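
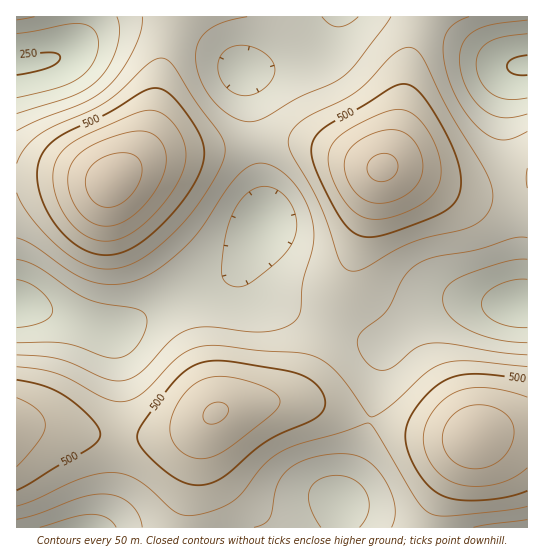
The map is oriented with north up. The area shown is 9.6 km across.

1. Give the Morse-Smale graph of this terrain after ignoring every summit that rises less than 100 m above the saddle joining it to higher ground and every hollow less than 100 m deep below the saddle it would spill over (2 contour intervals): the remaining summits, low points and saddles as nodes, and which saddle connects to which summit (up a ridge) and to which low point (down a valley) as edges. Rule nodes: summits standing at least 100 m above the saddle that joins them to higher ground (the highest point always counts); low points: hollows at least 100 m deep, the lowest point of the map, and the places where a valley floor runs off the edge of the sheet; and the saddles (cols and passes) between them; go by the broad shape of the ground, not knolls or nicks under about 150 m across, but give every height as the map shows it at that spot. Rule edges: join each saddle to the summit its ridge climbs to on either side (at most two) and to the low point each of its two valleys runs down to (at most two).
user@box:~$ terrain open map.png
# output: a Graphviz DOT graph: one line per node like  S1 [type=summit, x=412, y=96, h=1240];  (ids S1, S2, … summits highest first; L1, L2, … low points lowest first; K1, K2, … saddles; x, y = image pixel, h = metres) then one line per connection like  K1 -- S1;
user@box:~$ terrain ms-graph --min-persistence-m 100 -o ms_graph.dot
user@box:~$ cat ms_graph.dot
graph terrain {
  S1 [type=summit, x=111, y=181, h=681];
  S2 [type=summit, x=382, y=167, h=660];
  S3 [type=summit, x=474, y=437, h=638];
  S4 [type=summit, x=215, y=413, h=605];
  L1 [type=low, x=22, y=65, h=244];
  L2 [type=low, x=525, y=66, h=244];
  L3 [type=low, x=522, y=305, h=268];
  L4 [type=low, x=17, y=305, h=269];
  L5 [type=low, x=82, y=527, h=319];
  L6 [type=low, x=341, y=502, h=327];
  K1 [type=saddle, x=119, y=437, h=492];
  K2 [type=saddle, x=370, y=421, h=450];
  K3 [type=saddle, x=510, y=189, h=440];
  K4 [type=saddle, x=171, y=30, h=432];
  K5 [type=saddle, x=421, y=22, h=432];
  K6 [type=saddle, x=255, y=142, h=419];
  K7 [type=saddle, x=327, y=325, h=414];
  K8 [type=saddle, x=398, y=334, h=389];
  K9 [type=saddle, x=173, y=298, h=363];
  K1 -- S4;
  K1 -- L4;
  K1 -- L5;
  K2 -- S3;
  K2 -- S4;
  K2 -- L3;
  K2 -- L6;
  K3 -- S2;
  K3 -- L2;
  K3 -- L3;
  K4 -- S1;
  K4 -- L1;
  K4 -- L3;
  K5 -- S2;
  K5 -- L2;
  K5 -- L3;
  K6 -- S1;
  K6 -- S2;
  K6 -- L3;
  K6 -- L4;
  K7 -- S2;
  K7 -- S4;
  K7 -- L3;
  K7 -- L4;
  K8 -- S2;
  K8 -- S3;
  K8 -- L3;
  K9 -- S1;
  K9 -- S4;
  K9 -- L4;
}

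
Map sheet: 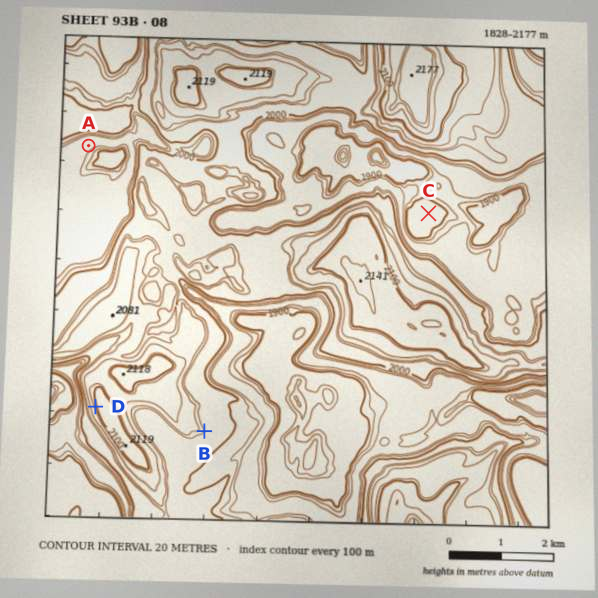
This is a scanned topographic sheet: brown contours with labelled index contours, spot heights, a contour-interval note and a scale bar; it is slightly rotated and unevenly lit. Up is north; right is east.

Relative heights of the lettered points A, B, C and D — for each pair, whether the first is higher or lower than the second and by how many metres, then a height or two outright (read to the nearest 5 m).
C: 210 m lower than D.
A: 150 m lower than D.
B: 135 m higher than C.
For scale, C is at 1885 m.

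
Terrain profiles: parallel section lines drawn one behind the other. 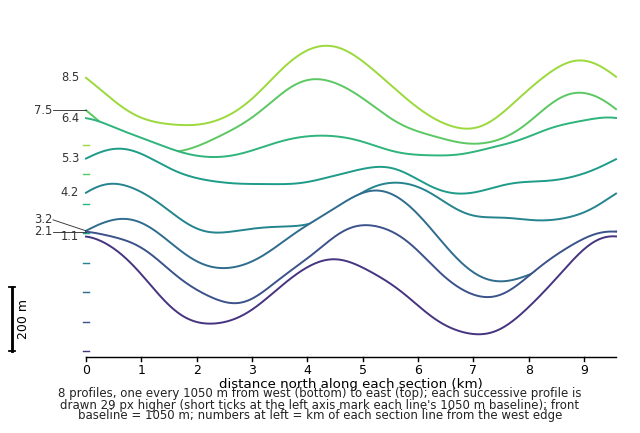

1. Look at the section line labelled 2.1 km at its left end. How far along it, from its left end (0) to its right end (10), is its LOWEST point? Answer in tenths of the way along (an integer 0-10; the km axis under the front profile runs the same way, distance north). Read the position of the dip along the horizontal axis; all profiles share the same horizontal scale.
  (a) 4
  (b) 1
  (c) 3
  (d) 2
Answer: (c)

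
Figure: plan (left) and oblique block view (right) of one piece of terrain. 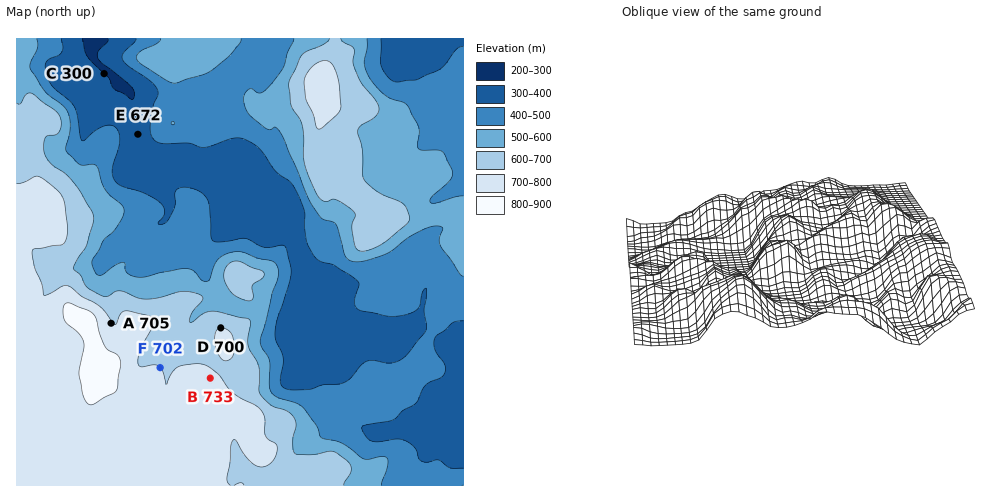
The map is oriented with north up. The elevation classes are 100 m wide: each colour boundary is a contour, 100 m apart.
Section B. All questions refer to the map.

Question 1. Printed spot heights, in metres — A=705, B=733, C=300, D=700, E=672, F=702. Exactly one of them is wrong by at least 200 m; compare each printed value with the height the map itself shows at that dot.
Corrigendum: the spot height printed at E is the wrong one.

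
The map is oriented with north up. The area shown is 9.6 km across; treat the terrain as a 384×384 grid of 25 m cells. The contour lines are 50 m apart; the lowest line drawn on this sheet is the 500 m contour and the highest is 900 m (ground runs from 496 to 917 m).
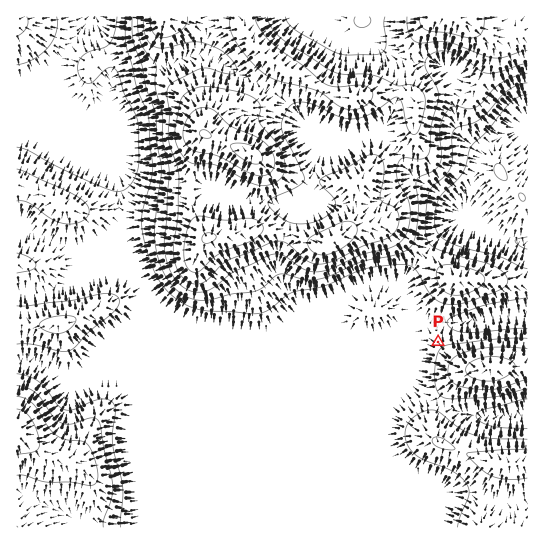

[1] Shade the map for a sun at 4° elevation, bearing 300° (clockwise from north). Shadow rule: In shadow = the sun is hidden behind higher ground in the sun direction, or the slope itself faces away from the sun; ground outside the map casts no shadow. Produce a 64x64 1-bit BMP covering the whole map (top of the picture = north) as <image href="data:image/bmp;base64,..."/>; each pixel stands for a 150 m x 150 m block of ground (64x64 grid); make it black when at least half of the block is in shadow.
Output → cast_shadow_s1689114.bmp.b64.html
<image width="64" height="64" href="data:image/bmp;base64,Qk0+AgAAAAAAAD4AAAAoAAAAQAAAAEAAAAABAAEAAAAAAAACAAATCwAAEwsAAAIAAAAAAAAA////AAAAAAAAH/wAAAAAAAA/+AAAAAAAAD/4AAAAAAAAP/gAAAAAAAA/8AAAAAAAAD/gAAAAAAEAP+AAAAAAA4B/wAAAAAAA4H/AAAAAAAD8f4AAAAAAAPx/gAAAAAAAfD8AAAAAAAB8PwAAAAAAAH4eAAAAAAA/PB4AAAAAAf88DAAAAAAD/xwAAAAAAAH/GAAAAAAAAP8AAAAAAAAAPwAAAAAAAAAPAfgAAAAAAAAD/AAAA/gAAOP+AAAf/4AAx/4AAP//gAAD/wAH///v/AH/AD//////AH8A//////8AHwH//////wAGA///////AAAD//////8AAAP////8/gwAA/////wYAAAB/////+MAAAH/9////wAAAf/j////AAAA/8D///8A4AAPwH///wHwAAOAA///AfAAAAAB//8A4AAAB4D//wAAAAA/h///AAAAAf+f//8AAAAD/x///wAAA+P+D///AAAD4/4H//8AAAPD/Af//wAAAYP8Az//AAABAfwAP/8AAAAB/AE//wAAAAH8D7//AAAAAfx/v/8AAAAD/H+//wAAAAH4fz//AAAAAHAfH38AAAAAAA4ePwAAAAAAAB4/AAAAAAAAHx8AAAAAAAA/n/wAH+AAAD+P/AA/wAAAP4/+AD/AcAA//H4AP4HgAB78PgAfA+AADPgcAB4HwAAAcA=="/>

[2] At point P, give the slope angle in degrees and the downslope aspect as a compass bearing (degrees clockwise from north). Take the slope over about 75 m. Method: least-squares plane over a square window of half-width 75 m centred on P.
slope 5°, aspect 330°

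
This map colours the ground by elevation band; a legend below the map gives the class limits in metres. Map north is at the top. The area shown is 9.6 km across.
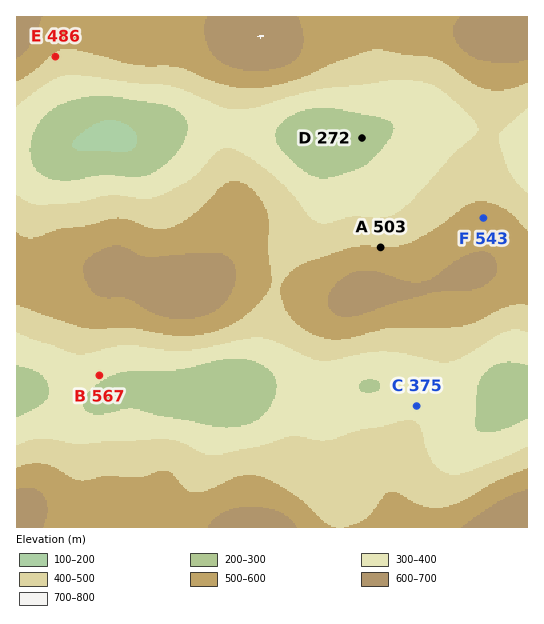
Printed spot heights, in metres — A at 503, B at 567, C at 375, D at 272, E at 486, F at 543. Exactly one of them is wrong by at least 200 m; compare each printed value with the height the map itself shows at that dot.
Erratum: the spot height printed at B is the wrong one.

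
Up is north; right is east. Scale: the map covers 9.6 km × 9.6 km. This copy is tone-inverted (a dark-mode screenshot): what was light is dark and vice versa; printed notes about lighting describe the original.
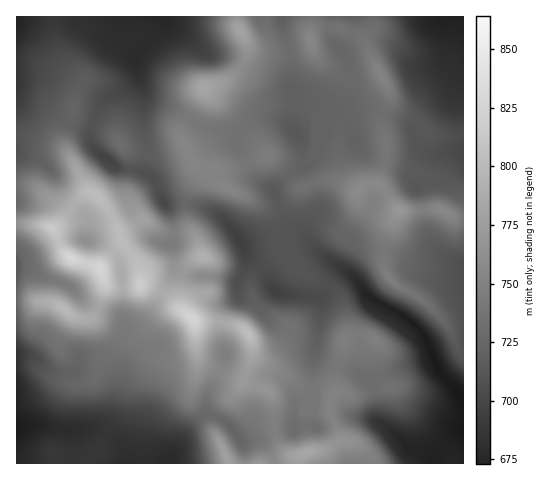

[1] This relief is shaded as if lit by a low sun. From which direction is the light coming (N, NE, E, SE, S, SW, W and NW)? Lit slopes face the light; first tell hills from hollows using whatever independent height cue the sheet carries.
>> SW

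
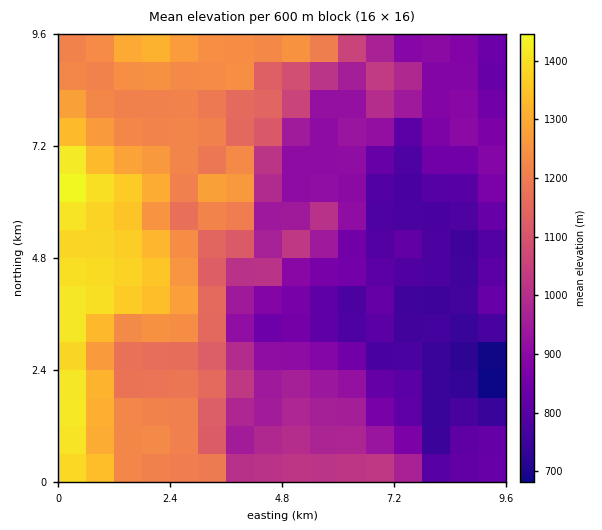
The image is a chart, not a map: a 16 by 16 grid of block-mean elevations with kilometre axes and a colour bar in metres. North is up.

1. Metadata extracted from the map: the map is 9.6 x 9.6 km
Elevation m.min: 660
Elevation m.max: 1460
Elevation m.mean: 1040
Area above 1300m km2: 12.5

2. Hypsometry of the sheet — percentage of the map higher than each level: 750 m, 97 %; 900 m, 68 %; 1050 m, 45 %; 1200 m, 33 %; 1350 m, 10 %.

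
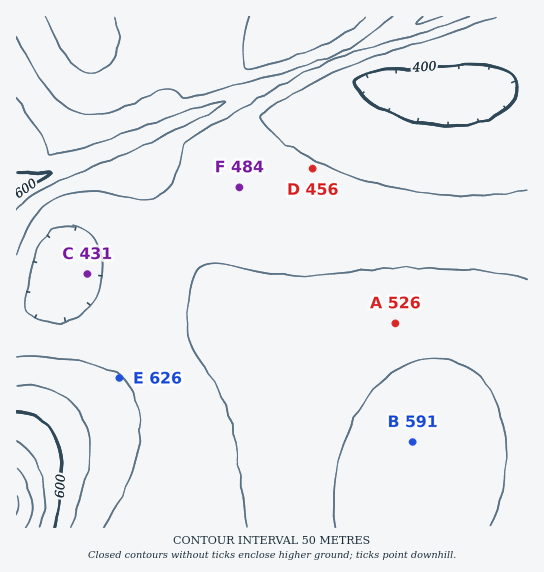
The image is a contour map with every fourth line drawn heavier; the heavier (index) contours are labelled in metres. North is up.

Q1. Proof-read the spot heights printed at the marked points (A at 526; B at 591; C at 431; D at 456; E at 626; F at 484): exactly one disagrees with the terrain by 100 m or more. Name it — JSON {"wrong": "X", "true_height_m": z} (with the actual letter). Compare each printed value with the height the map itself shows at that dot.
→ {"wrong": "E", "true_height_m": 501}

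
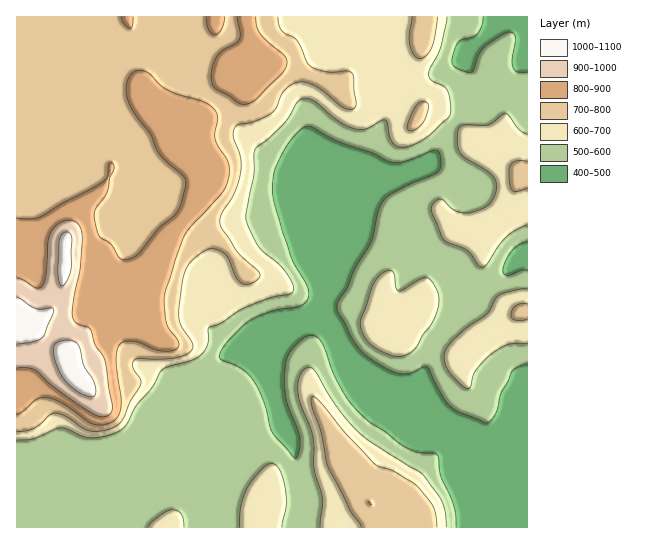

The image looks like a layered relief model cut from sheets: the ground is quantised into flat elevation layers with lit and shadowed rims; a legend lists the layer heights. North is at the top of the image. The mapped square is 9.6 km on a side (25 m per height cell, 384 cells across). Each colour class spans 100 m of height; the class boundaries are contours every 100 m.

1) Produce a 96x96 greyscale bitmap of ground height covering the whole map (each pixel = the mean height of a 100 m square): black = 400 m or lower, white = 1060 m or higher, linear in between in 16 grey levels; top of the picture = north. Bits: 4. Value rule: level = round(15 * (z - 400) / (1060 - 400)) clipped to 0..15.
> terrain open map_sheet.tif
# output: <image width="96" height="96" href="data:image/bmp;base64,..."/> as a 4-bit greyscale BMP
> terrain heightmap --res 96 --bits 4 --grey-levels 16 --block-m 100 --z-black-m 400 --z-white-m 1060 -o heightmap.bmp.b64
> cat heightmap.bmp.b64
<image width="96" height="96" href="data:image/bmp;base64,Qk12EgAAAAAAAHYAAAAoAAAAYAAAAGAAAAABAAQAAAAAAAASAAATCwAAEwsAABAAAAAAAAAAAAAAABEREQAiIiIAMzMzAERERABVVVUAZmZmAHd3dwCIiIgAmZmZAKqqqgC7u7sAzMzMAN3d3QDu7u4A////ADMzNERERDMzNEREREVVVVVDMyIjNFZndmVDMzRFVmZmd4iIiIiIiHZTIRERERERETMzNERERDMzNERERERVVVRDMyIjNFZndmVDMzRFVmZneIiIiIiIiHZTIRERERERETMzM0REQzMzM0RERERFVVRDMyIjNFZndmVEMzNFVmZ3iJmYiIiIiHZTIRERERERETMzM0REQzMzM0RERERERERDMyIjNFZndmVUMzNFVmZ3iZmYiIiIh3ZDIRERERERADMzMzREMzM0REREREREREQzMyIjNFZmdmZUMzNFVmd4iZmYiIiIh2VDIREREREQADMzMzMzMzM0REREREREQzMzMzIjNFVmdmZUMzNFVmd4mZmIiIiId2UyIREREREAADMzMzMzMzM0RERERERDMzMzMzIjM0VmdmVUMzNFVmeImZiIiIiHdlQyEREREREBEDMzIjMzMzMzREREREQzMyIjMzIiM0VWZmVUMzNFZneJmYiIiIh3ZUMiERERERERETMzIiIiMzMzNEREREQzIiIiIiIiMzRWZmVDMzRFZniJmYiIiHd2VEMhERERERERETMyIiIiIiMzM0REREMzIiIiIiIiIzRFZmVDMzRWZ3iZmIiId3ZlVDIhEREREREREDIiIiIiIiIjMzMzMzMyIiIiIiIiIjNEVVVDMzRWd4iZmId3d2ZVQzIhERERERERECIiIiIiIiIiIzMzMzMyIiIiIiIiIjM0RVQzIzRWd4mZmHd3ZlVEQzIhERERERERACIiIiIiIiIiIiIiIzMiIiIiIiIiIiMzREQzIzRWeImZiHZmVUQzMzIiERERIhERACIiIiIiIiIiIiIiIiIiIiIiIiIiIiIzREMyIzRWeJmYh2ZlVEMzIiIiIRESIiEQADMiIiIiIiIiIiIiIiIiIiIiIiIiIiIzMzMiIjRWeJmYdmVUQzIiIiIiIiIiIiEQADMzMyIiIzMzMiIiIiIiIiIiIiIiIiMzMzIiIjRXiJiHZlVEMyIiIiIiIiIiIiEQAFVEQzMzM0REMzMiIiIiIiIiIiIiIiMzMyIiIjRniIh2ZUQzIiIiIiIiIiIiIiEQAGZlVEMzRFVmVUQzIiIiIiIiIiIiIjMzMiIiIzRniIdmVEMyIiIiIiIiIiIiIiEQAHd3ZVREVmeId2VDMiIiIiIiIiIiIzMzMiIiI0VniHZlQzMiIiIiIiIiIiIiIiEQAIiHdmVVZ4mZmYdUMiIiIiIiIiIiMzMzMiIiI0V4h3ZUMyIiIiIiIiIiIiIiIiERAJmId2ZmeJqruphkMiIiIiIiIiIjM0QzMiIiM1Z4h2VDMiIiIiIiIiIiIiIiIiIREJmYh3d4iau8y6l1MyIiIiIiIiIjNEQzIiIiNFZ3dlQzIiIiIiIiIiIiIiMzMiIREZmZiIiJmrzNzLmGQzIiIiIiIiIzREQzIiIiNGd3ZUMyIiIiIiIiIiIiIzMzMyIREaqZmImavM3d3LmHVDMiIiIiIiIzREQzIiIjRWd3ZUMiIiIiIiIiIiIiMzRDMyIhEaqpmZqrzd7t3KmHZUMyIiIiIiIzREQzIiIjRWd2VDMiIiIiIiIiIiIjNEREMyIhEaqqqqu83u7t26mIdlQzIiIiIiIzREMyIiIjRWdlQzIiIiIiIiIiIiIzREREMyIiEaqqq7zN7u7ty6mId2VDIiIiIiIzREMyIiIjRWZlQyIiIiIiIiIiIiIzRFREMzIiIru7u8ze7u7ty6mId2VDMiIiIiIzNDMiIiIjRWZUMyIiIiIiIiIiIiM0RVVEMzIiIru7vM3u7u7dy6mHd2VUMyIiIiIzMzIiIiIjRVVUMiIiIiIiIiIiIiNEVVVEMzIiIru7zN3u7u7dy6mHdmZUQzMiIiMzMyIiIiIjRFVDMiIiIiIiIzMiIjNFVVVEQzMiIszMzN7u7u3cy5iHdmZlVEQzMyIzIiIiIiIjNERDMiIiIiIjMzMzIjRFZlVUQzMyIszMzd7v7u3cupiHd3d3ZmVUQzIiIiIiIiIjM0RDIiIiIiMzREQzMzRVZmVVRDMzM8zM3d7v7t3MupmHd4iIiIdmVDMiIiIiIiIiMzMzIiIiIjNEVVRDMzRWZmZlVEMzM93d3d7u7t3LupmIiJmZmZh2VUMiIiIiIiIiIzMyIiIiI0RVZlVUMzRFZmZmVURERO7d3d7u7tzLqpmZmZqqqph2ZUMyIiIiIiIiIjMyIiIiNFVmZmZUQzNFVmd2ZlVURO7u7t3d3dy7qpmZmqqqqph2VUQzIiIiIiIiIiIiIiIjRFZmZmZVRDM0VWZ3ZmVVVe7u7t3d3My7qpmqqqqqqYdmVURDMiIiIiIiIiIiIiIjRWZmZmVVVEMzRVZmZmZmZv/u7t3czMu7qpqqqrqqmHdlVVREMyIiIiIiIiIiIiIzRWZmVVVVVEMzNFVmZmZmZv/u7u3cy7u7qpmqq7uqmHZlVVVUQzIiIiIiIiIiIiI0RVZVVVVVVUQzM0RVZmd3d//u7u3cu7u7qqmqq7uqmHZVVVVVRDMiIiIiIiIiIiI0RVVVVVVVVVQzMzRFVmZ3d/7u7u3cu6q7uqmqq7upmHZVVVVVVUQzMiIiIiIiIiM0RVVVVVVVZVQzMzM0RWZ3d+7t3e7cu6q7uqmqq7upiHZlVVVVVVREMzMyIiIiIiMzRFVVVVVWZlRDMzMzRVZ3d+7d3d3dy6qruqqqq7upiHZlVVVWZmVVREQzMyIiIiMzRFVVVVVmZlRDMzMzRFZmd93czN3dy6qruqqqu7upmHZlVVVmZmZlVVREQzIiIiIzNFVVVVVWZVRDMzMzRFVWZt3MzN3dy6qruqqqu7uqmHZlVVVmZmZmZlVVQzIiIiIjNFVVVVVVVVRDMzMzNERFVczLvM3ty6qruqqqu7uqmHdmVVZmZ3d3ZmZVQyIiIiIjNEVVVERVVVRDMzMzMzM0RMu7u83u26qqqqqqq7u6mHdmVVZmd3d3dmZVQyIiIiIjM0VVVERFVURDMzNEQzMzM7u6u83u3Lqqqqqqqqu6qYdmZWZmd3d3dmZUMiIiIiIiM0RVVEREREQzMzREQzIiM6qqq83u3Lqqqqmaqqu7qYdmZmZmd3d3ZmVDIiIiIiIiMzREREREREQzMzREQzIiIqqqq83u3LqqqpmZmqq7qYd2ZmZnd3d2ZlRDIiIiIiIiIzNEREREREQzM0RVRDIiIqqqq83u3LqqqZmZmaqqqZh3ZmZ3d3dmVUQyIiIiIiIiIjM0RERERERDNERVVDMiIqqqq83u3LqqqZmZmZqqqpiHd3d3d3ZlVEMyIiIiIiIiIjMzREREREREREVVVUMiIqqqq83u7LqpmZmZmZmqqpmId3d3d2ZVRDMiIiIiIiIiIiMzM0RERERERFVVVUMyIqqqq83u7bqpmZmZmZmaqpmId3d3dmVUQzMiIiIiIiIiIiIzMzNERERFVVVWZVQzIqqqq83u7bqZmZmZmZmZqpmYh3d3dmVUQzMiIiIiIiIiIiIzMzRERERVVVVmZlVEM6qqqrze3LqZmZmZmZmZmZmYiHd3ZlVEMzIiIiIiIiIiIiIzNEREREVVVWZmZmVURJmZqrzN3LqZmZmZmZmZmZmZiId2ZVVEMzIiIiIiIiIiIiIzNEREREVVVVZmZmZVVJmZmqu8y6qZmZmZmZmZmZmZmId2ZVREMzIiIiIiIiIiIiIzREREREVVVVVWZmZVVZmZmZqquqmZmZmZmZmZmZmZmYd2ZVREMyIiIiIiIiIiIiIzRERERFVVVVVVVmZVVZmZmZmaqqmZmZmZmZmZmZmamZh2ZVREMyIiIiIiIiIiIiIjNERERFVVVERVVVVVVZmZmZmZmZmZmZmZmZmZmZmaqpiHZlVEMyIiIiIiIiIiIiIjNERERFVUREREVVZlVZmZmZmZmZmZmZmZmZmZmZmaqqmHdlVEMyIiIiIiIiIiIiIiMzREREVERENERVZmZZmZmZmZmZmZmZmZmZmZmZmaqqqYdlVEMyIiIiIiIiIiIiIiIzM0REREQzMzRFZmZpmZmZmZmZmZmZmZmZmZmZmaqqqph2VEMyIiIiIiIiIiIiIiIiMzNEREMzMzRFZ3d5mZmZmZmZmZmZmZmZmZmZmaqrqph2VEMyIiIiIiIiIiIiIiIiIjMzMzMzMzRFZ3h5mZmZmZmZmZmZmZmZmZmZmaqruph2VUMyIiIiIiIiIiIiIiIiIiIjMzMzM0RFZ4iJmZmZmZmZmZmZmZmZmZmZmqq7uql2VUMyIiIiIiIiIiIiIiIiIiIiIzMzNERVZ4iJmZmZmZmZmZmZmZmZmZmZqqu7qpmHZUMyIiIiIiIiIiIiIiIiIiIiIzM0RFVWZ3iJmZmZmZmZmZmZmZmZmZmaqru7qpmHZUMyIiIiIiIiIiIiIiIiIiIiIzRERVVmZ3d5mZmZmZmZmZmZmZmZmZmqu7u6qph2VUQzIiIiIiIiIiIiIjMzMiIiIzRFVVZmZmZpmZmZmZmZmZmZmZmZmZqqu7uqqZh2VUQzMiIiIiIiIiIiIzNEMzIiIzRVZmZmZmZpmZmZmZmZmZmZmZmZmZqru7uqmYh2VURDMiIiIiIiIiIzMzRFREMzMzRWZmZmZlVZmZmZmZmZmZmZmZmZmaqru7qqmYdmVVVEMyIiIiIiIzMzM0VWZVRDM0RWZmZmZVVZmZmZmZmZmZmZmZmZmaqqu6qpmIdmZVVUQzIiIiIjMzREREVmZmVEM0RWZmZmZVVZmZmZmZmZmZmZmZmZmaqru6qpmIdmZmVVRDIiIiMzREREREVmd2ZVRERVVVVWZVVJmZmZmZmZmZmZmZmZmqqru6qpmYd3dmZlVDMiIzNERVVVREVmd3dlVERFVVVVVVRJmZmZmZmZmZmZmZmZqqq7u7qqmYh3d3dmVUMzMzRFVmZVVVVWd3dmVURERERFVURJmZmZmZmZmZmZmZmaqru7u6qqmYiIiHd2ZUQzM0RVZmZmVVVWZ3d2VURDMzNEVERJmZmZmZmZmZmZmZmqq7u7qqqpmYiJiIh3ZlRDREVmd3ZmVVVWZ3d2ZVQzMzM0RERJmZmZmZmZmZmZmZqqu7qqqqmZmYmZmZiHdlVERFZnd3ZmVVVVZ3d2ZVQzIiM0RERJmZmZmZmZmZmZmZqruqqpmZmZmZmaqZmHdlVVVWZ3d3ZlVVVVZnd2ZUQzIiM0RERJmZmZmZmZmZmZmZqqqqmZmZmZmZqqqpmIdmVVVmd4h3ZlVVVVZmZmZUQzIiM0RERJmZmZmZmZmZmZmZqqqZmZmZmZmaq7uqmYh2ZmZ3iIh3ZVVVVVVmZVVUMzIiMzREM5mZmZmZmZmZmZmZqqmZmZmZmZmqu7u6qZiHd3d3iIh3ZVVVVVVmVVREMzIiMzMzM5mZmZmZmZmZmZmZmZmZmZmZmZmqu7u7qpmId3d3d3d3ZVVVVVVVVUQzMyIjMzMzM5mZmZmZmZmZmZmZmZmZmZmZmZmqu7u7uqmYh3d3d3d3ZVVVVVVWVEMzMiIjMzMyIpmZmZmZmZmZmZmZmZmZmZmZmZmqq7u7uqqZh3dmZmZmZVVVVVVmZUMyIiIjMzMyIpmZmZmZmZmZmZmZmZmZmZmZmZmaqqqqqqqZh3ZmVVZmVVVVVVZmZUQyIiIjMzMyIpmZmZmZmZmZmZmZmZmZmZmZmZmZqqqqqqqYh3ZVVVVVVVVVVVZ3dlQyIiIjMzMyIpmZmZmZmZmZmZmZmZmZmZmZmZmZmaqqqpmIh2ZVVVVVVVVVVVZ4h2QzIiIiMzMyIpmZmZmZmZmZmZmZmZmZmZmZmZmZmZmqqZiHd2ZVVVVVVVVVVWZ4iGVDIiIiIzMyIpmZmZmZmZmZmZmZmZmZmZmZmZmZmZmZmYh3d2ZVVVVVVVVVVWeJmHVDMiIiIiMyIpmZmZmZmZmZmZmZmZmZmZmZmZmZmZmZmId3dmZVVVVVVVVVVWeJmHVDMzIiIiIiIpmZmZmZmZmZmZmZmZmZmZmZmZmZmZmZiHd3dmVVVVVVVVVVVVaJmHZEMzMiIiIiIpmZmZmZmZmZmZmZmZmZmZmZmZmZmZmZiHd3ZmVVVVVVVVVVVVZ4mHZUMzMyIiIiIpmZmZmZmZmZmZmZmZmZmZmZmZmZmZmZiHd3ZmVVVVVVVVVVVVZ4mHZUREMyIiIiIQ=="/>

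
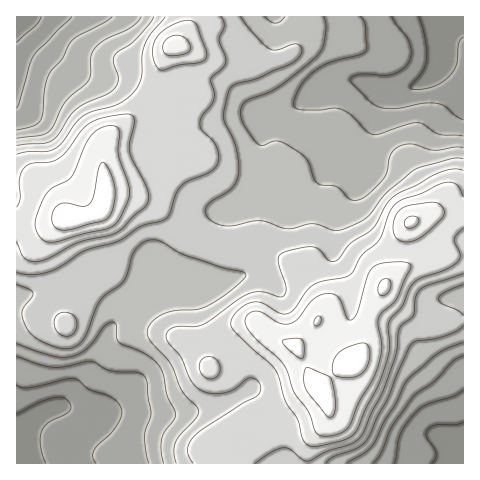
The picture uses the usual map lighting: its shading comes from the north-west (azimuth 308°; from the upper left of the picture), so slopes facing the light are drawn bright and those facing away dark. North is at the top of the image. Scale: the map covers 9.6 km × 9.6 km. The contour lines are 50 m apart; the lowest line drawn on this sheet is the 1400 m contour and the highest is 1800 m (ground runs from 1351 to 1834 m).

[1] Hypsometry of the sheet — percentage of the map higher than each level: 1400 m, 97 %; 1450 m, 90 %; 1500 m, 81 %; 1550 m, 70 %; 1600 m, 54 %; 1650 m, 36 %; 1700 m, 20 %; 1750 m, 10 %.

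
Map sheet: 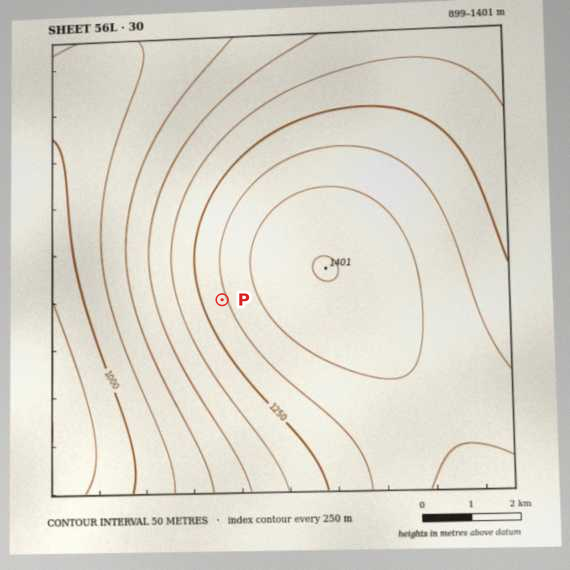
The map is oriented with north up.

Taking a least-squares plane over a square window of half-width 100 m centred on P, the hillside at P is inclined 5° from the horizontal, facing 251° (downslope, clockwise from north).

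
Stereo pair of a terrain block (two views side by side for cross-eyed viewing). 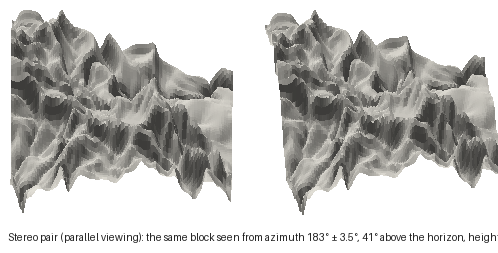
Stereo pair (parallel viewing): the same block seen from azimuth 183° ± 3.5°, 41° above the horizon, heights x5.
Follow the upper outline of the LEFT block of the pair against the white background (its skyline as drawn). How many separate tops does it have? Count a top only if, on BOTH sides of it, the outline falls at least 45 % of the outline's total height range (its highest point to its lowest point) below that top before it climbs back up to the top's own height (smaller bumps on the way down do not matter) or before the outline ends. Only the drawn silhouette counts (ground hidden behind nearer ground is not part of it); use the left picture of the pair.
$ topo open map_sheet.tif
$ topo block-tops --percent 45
1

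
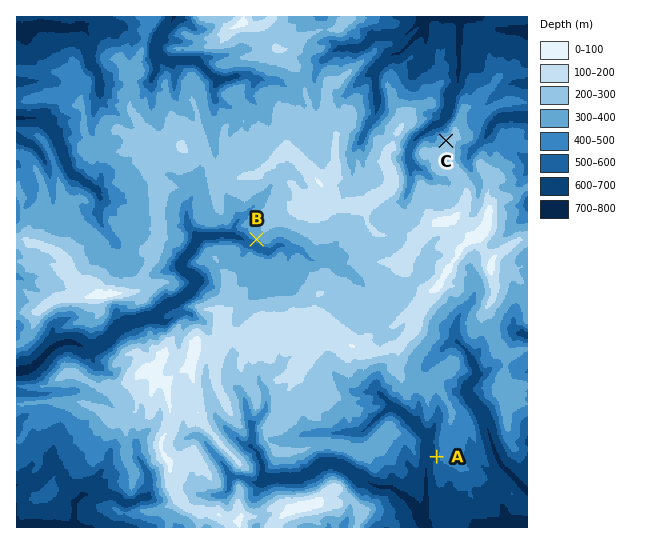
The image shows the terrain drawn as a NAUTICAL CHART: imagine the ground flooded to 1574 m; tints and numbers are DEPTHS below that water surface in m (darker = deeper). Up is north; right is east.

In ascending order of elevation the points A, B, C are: A B C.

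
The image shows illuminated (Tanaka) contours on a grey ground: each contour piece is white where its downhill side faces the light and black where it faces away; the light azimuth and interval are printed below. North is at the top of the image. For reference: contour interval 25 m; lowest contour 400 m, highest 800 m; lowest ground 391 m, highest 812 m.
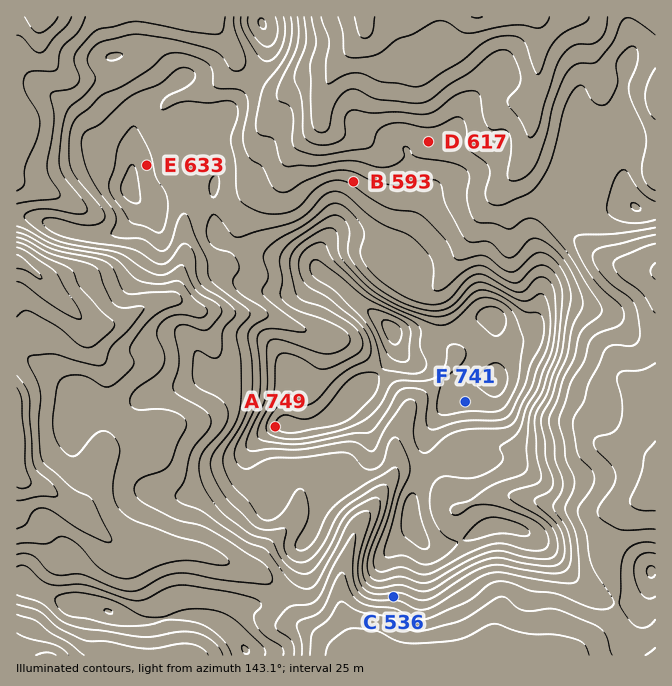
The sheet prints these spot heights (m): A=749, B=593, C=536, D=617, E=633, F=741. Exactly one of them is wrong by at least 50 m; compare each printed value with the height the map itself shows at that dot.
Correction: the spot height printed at D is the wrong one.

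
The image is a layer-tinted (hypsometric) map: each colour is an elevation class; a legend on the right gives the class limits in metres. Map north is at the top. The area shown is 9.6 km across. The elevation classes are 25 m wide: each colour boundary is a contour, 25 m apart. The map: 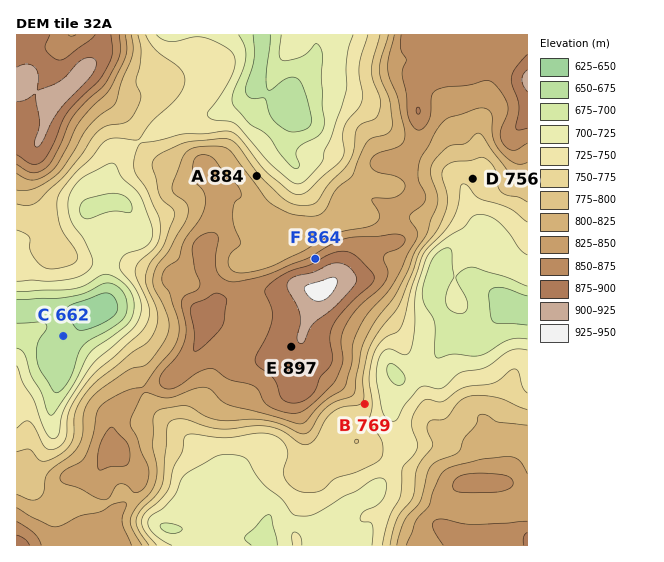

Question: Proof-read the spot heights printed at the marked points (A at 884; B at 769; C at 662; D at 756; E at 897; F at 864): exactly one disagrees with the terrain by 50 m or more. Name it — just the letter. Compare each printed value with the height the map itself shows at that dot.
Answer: A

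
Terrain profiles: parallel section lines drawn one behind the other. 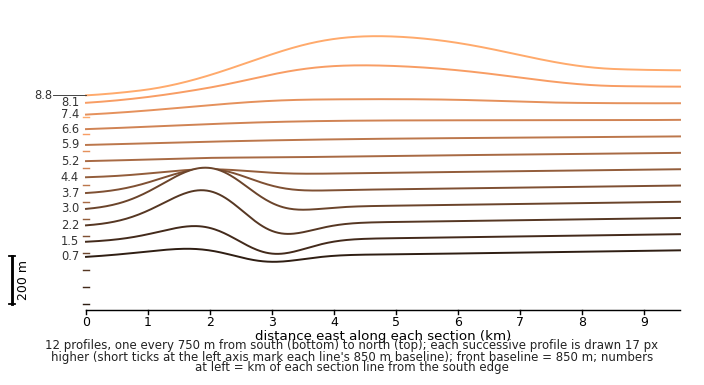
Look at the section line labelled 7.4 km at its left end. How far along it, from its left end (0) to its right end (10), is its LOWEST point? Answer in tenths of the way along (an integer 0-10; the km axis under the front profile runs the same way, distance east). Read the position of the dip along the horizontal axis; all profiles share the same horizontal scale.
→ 0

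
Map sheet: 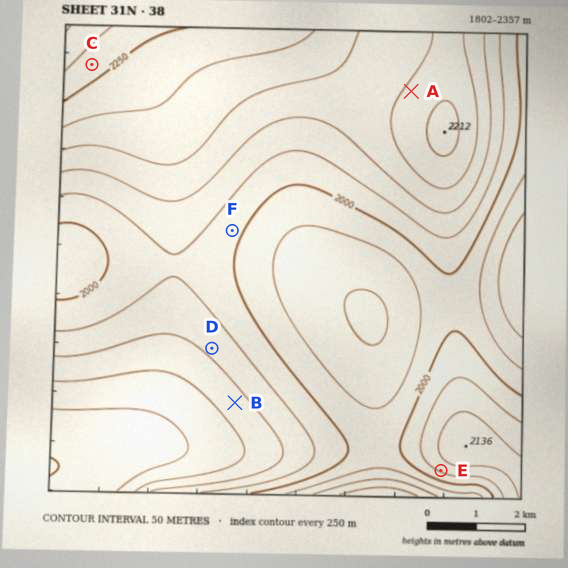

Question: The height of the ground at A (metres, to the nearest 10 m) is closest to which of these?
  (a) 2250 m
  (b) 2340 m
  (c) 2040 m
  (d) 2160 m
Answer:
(d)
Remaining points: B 2120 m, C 2270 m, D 2090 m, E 2060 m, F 2020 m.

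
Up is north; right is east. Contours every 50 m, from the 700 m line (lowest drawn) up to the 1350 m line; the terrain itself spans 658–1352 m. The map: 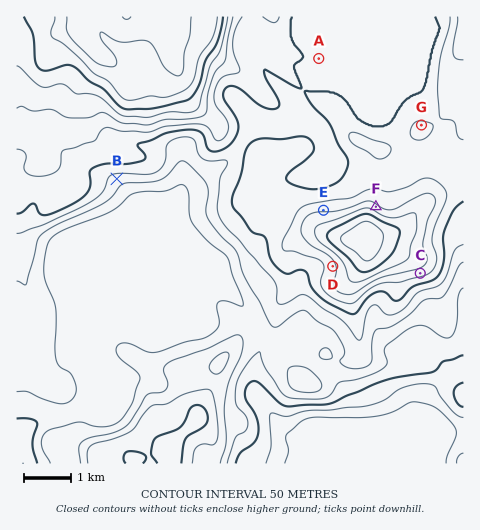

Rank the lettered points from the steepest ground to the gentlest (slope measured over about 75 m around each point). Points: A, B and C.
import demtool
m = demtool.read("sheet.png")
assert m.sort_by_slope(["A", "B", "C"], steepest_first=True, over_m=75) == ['C', 'B', 'A']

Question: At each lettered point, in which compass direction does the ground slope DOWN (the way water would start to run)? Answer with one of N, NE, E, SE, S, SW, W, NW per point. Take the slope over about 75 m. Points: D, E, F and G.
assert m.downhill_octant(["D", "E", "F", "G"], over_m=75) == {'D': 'W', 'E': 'N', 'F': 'NE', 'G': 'N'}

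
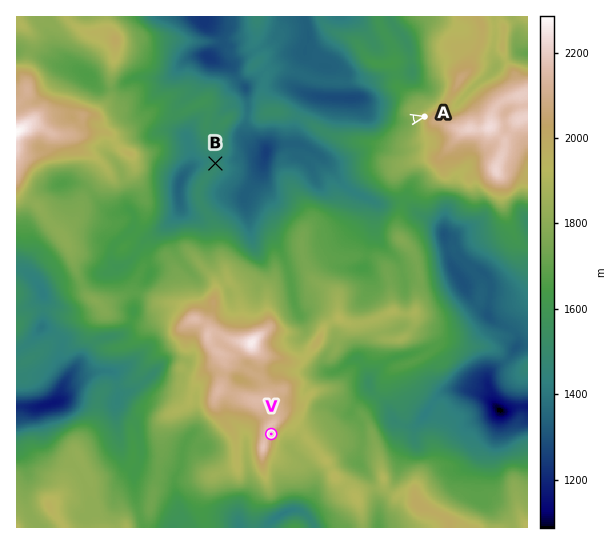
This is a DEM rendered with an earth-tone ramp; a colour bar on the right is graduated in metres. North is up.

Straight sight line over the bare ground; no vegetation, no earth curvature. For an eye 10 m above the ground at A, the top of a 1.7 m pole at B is visible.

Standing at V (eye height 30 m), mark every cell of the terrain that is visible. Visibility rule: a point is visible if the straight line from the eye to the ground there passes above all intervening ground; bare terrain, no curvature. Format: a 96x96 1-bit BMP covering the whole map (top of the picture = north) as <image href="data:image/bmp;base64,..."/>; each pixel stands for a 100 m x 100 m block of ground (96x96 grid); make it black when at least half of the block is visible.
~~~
<image width="96" height="96" href="data:image/bmp;base64,Qk2+BAAAAAAAAD4AAAAoAAAAYAAAAGAAAAABAAEAAAAAAIAEAAATCwAAEwsAAAIAAAAAAAAA////AAAAAAAAAAAAAAA//4B/wgMAAAAAAAAc/4DxwAcAAAAAAAAA/4DzgA4AAAAAAAAA/4H8AA4AAAAAAAAB/4L4AB4AAAAAAAAB/4fgABwAAAAAAAAB/4/gAHwAAAAAAADD//jgAPwAAAAAAAH+8/hwA/wAAAAAAAH/8zhwD/wAAAAAAAH/+DgwH/0AAAAAAAH/4Hg48P8AAAAAAAD/4HgP4P8AAAAAAAD/4fgH4P8AAAAAAAD/w/AD4/8AAAAAAAP/n/ADBj8AAAAAAAH///ABDg8AAAAAAAH//+AADAcAAAAAAAH//+AADAcAAAAAAAB//+AAOAcAAAAAAAA8/8AA+AMAAAAAAAAMf8AB+AEAAAAAAAAEP4AD8AAAAAAAAAAAP4DzgAMAAAAAAAABPgf5gA8AAAAAAAAA/B/4AD8AAAAAAAAAAB/8AD8AAAAAAAAAAB//AH8AAAAAAAAAAB//AH8AAAAAAAAAAB//gH8AAAAAAAAAAD//gH8AAAAAAAAAAH//gH8AAAAAAAAAAH//wGcAAAAAAAAAAH//wEMAAAAAAAAAAP//gAEAAAAAAAAAAf//gAEAAAAAAAAAAfgCAAEAAAAAAAAAAf4AAAEAAAAAAAAAAP/wAAEAAAAAAAAAAB/gAAEAAAAAAAAAAAdgAAAAAAAAAAAAAAAAAAAAAAAAAAAAAAAAAAAAAAAAAAAAAAAAAAAAAAAAAAAAAAAAAAAAAAAAAAAAAAAAAAAAAAAAAAAAAAAAAAAAAAAAAAAAAAAAAAEAAAAAAAAAAAAAAAAAAAAAAAAAAAAAAAAAAAAAAAAAAAAAAAAAAAAAAAAAAABgAAAAAAAAAAAAAABAAAAAAAAAAAAAAAAAAAAAAAAAAAAAAAAAAAAAAAAAAAAAAAAAAAAAAAAAAAAAAAAAAAAAAAAAAAAAAAAAAAAAAAAAAAAAAAAAABgAAAAAAAAAAAAAADAAAAAAAAAAAAAABHAAAAAAAAAAAAAAH/sAAAAAAAAAAAAAP/8AAAAAAAAAAAAA//8AAAAAAAAAAAAA//sAAAAAAAAAAAAB//EAAAAAAAAAAAAB/+AAAAAAAAAAAAAB/8AAAAAAAAAAAAAB/8AAAAAAAAAAAAAA/8AAAAAAAAAAAAAA/+AAAAAAAAAAAAAAf/AAAAAAAAAAAAAAf/AAAAAAAAAAAAAAf+AAAAAAAAAAAAAAf8AAAAAAAAAAAAAAAAYAAAAAAAAAAAAAAAcAAAAAAAAAAAAAAAAAAAAAAAAAAAAAAAAAAAAAAAAAAAAAAAAAAAAAAAAAAAAAAAEAAAAAAAAAAAAAAAAAAAAAAAAAAAAAAAAAAAAAAAAAAAAAAAAAAAAAAAAAAAAAAAAAAAAAAAAAAAAAAAAAAAAAAAAAAAAAAAAAAAAAAAAAAAAAAAAAAAAAAAAAAAAAAAAAAAAAAAAAAAAAAAAAAAAAAAAAAAAAAAAAAAAAAAAAAAAAAAAAAAAAAAAAAAAAAAAAAAAAAAAAAAAAAAAAAAAAAAAAAAAAAAAAAAAAAAAAAAAAAAA="/>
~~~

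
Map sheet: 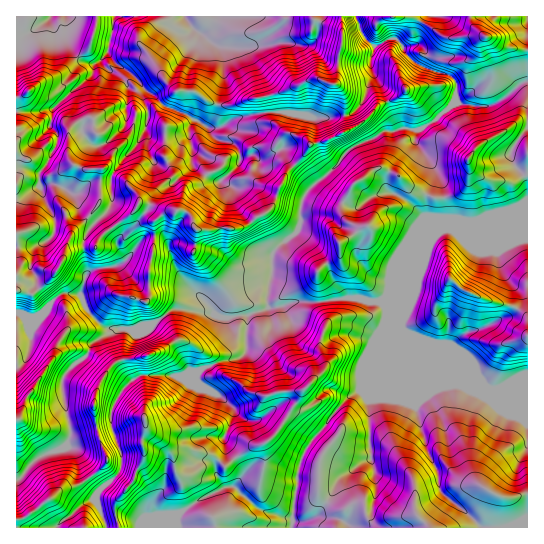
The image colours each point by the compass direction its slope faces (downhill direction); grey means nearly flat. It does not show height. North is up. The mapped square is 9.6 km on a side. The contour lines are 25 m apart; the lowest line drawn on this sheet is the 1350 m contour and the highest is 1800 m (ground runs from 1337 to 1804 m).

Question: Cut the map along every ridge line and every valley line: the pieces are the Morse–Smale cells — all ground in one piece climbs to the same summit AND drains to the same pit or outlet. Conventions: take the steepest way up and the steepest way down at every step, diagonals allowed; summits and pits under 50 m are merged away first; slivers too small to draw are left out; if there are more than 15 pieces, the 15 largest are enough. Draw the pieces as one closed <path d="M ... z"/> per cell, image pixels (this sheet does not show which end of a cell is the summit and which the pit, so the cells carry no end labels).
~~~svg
<path d="M387 313l-6 18-2 18-16 38-13 9-13 13-29 37 13 9-2 12 0 27 3 5 16 10 7 0 10-5 8 1 5 14 6 5 7 0 10-7 24-2 14 13 41 0 11-9 3-14 6-13 12 5 15 0 11-4 0-107-19-1-19 6-44-19-33-33-10-7z"/><path d="M107 52l-12 13-4 12-37 31-15 4-23 1 1 178 16 2 22-19 12-22 17-5 0-8 5-10 20-20 3-6-1-25 2-5 10-14 14-14 8-14 3 19 5 11 5 3 15-5 4-5 4-11 8-7 3 9 0 18 18 16 11 2 18-16 1-12-3-6-4-4-16-4-10-12-12-7-4 3-4 9-6 3-31 0-5-6 3-10 0-9-4-9 1-11-7-10-19-13z"/><path d="M407 128l-14 4-8-1-11 8-23 9-24 27-19 15-7 13 0 18-4 10-15 12-10 11 0 20-5 23 2 11 13-1 15-6 20 2 20-4 45 2 6-6 4-10 32-32 7-14 10-10 3-7 0-28-3-13-6-14-19-25 0-11z"/><path d="M321 16l-304 0-1 95 23 1 15-4 37-31 4-12 12-13 6 9 20 14 12 15-1 11 4 9-3 19 5 6 31 0 7-4 6-11 15 7 7-14 8-35 0-19-3-10-3-4 17 3 38-5 37 2 7-8 0-11z"/><path d="M294 165l-9 9-13 33-31 21-44 1-4-3-2-11-6-4-24 0-10-6-12-2-12 14-20 14-8 8-4 9-11 1 3 26-6 15 0 8 6 12 16 17 6 2 6-1 22 3 14-6 22-16 37-1 7 8 9 3 24-4 16-6 2-2-1-10 5-23 0-20 10-11 15-12 4-10 0-18 11-17z"/><path d="M361 299l-24 0-20 4-20-2-15 6-28 5-6 3-3 38-4 4-22 4-13 6-10 7 0 8 5 5 21 10 11 12 0 6-9 26 10 16 21-12 11-2 13-14 28 18 30-38 13-13 13-9 18-46 0-10 6-12 0-10-6-8-14 0z"/><path d="M449 228l-10 3-8 8-7 14-32 32-4 10-7 7 6 7 1 6 12 14 46 43 44 19 19-6 18 0 1-152-73-1z"/><path d="M142 375l-17 11-6 9-8 19 1 16 9 23 0 14-1 4-23 22-2 5 10 28 2 2 184 0 2-6-2-3-22-6-12-5-22-21 9-14-9-14-10 8-14-12-29-7-9 0-26-19-3-11 1-28z"/><path d="M527 81l-8 3-12 12-16 9-16 2-20-6-21 20-18 10 0 11 19 25 8 18 2 33-4 8 1 3 7-1 6 4 73-1z"/><path d="M145 131l-8 14-14 14-10 14-2 5 1 25-3 6-20 20-5 10 1 9 10 0 4-9 8-8 20-14 12-14 12 2 10 6 24 0 6 4 2 11 4 3 48-2 27-20 13-33 8-8-11-17-19 10-13-4-9 2-2 8-12 11-6 5-6 0-23-18 0-18-3-9-8 7-4 11-4 5-15 5-5-3-5-11z"/><path d="M527 16l-170 0-1 2 5 15 12 12 2 2 11-7 9-1 5 3 8 15 9 7 36 13 3 5 1 21 29 4 13-6 20-17 9-3z"/><path d="M341 16l-19 0-5 10 0 11-7 8-37-2-28 5-24-1 3 12 0 19-8 35-8 14 10 1 20-11 28-5 19 0 25 5 35-1-1-22-9-11 2-5 2-24 4-13z"/><path d="M122 360l-5 1-9 9-12 23-3 13 6 28-8-1-12 4-9 0-5 11-28 11-21 22 1 47 90-1-12-29 2-5 23-22 1-4 0-14-9-23-1-16 8-19 13-14z"/><path d="M71 293l-9 0-4 3-20 21-7 2-15-6 0 106 22 10 16 0 13 7 4-1 0-6-8-35 0-16 10-13 15-11 3-9 3-4 17-10-24-21-8-15z"/><path d="M210 308l-37 1-24 18-12 4-19-2-3 6 6 24 24-3-2 6 0 13 23 0 17 2 36-16 22-4 6-7 1-35-6 0-16 4-9-3z"/>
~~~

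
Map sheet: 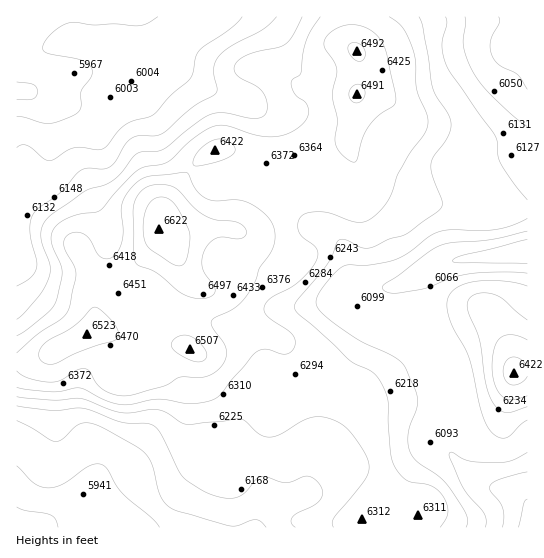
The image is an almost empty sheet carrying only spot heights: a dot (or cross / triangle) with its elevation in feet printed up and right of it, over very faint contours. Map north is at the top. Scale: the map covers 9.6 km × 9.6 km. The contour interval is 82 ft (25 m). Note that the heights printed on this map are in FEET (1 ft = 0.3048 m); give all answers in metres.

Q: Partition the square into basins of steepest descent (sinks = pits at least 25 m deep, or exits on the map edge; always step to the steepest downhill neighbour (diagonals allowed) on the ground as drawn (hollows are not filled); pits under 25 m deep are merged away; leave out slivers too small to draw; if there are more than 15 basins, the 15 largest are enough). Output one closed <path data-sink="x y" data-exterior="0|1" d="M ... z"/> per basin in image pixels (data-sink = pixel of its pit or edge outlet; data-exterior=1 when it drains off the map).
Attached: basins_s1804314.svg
<path data-sink="17 527" data-exterior="1" d="M159 231l-2 10-17 21-15 15-19 10-7 7-4 12 0 23-2 3-55 27-22 3 0 165 398 1 0-9-13-4-15-8-13 0 7-6 4-10 0-18-16-60-4-11-5-5-16-6-18-14-26-10-8-10-8-16-16-9-33-4-12 4-23 19-6 0-6-5 0-36 6-21 0-7-6-8-12-24z"/><path data-sink="17 91" data-exterior="1" d="M351 16l-335 1 1 344 21-2 55-28 2-25 4-12 7-7 19-10 30-32 4-7 0-13 9-24 17-26 17-18 13-8 15 0 36 10 35 2 29-10 18-12 7-22 1-23 4-12 0-24-8-16z"/><path data-sink="527 251" data-exterior="1" d="M349 136l-6 8-42 17-27-1-44-11-15 0-13 8-17 18-21 34-5 21 16 20 12 24 6 8 0 7-6 21 0 36 6 5 6 0 23-19 12-4 33 4 16 9 8 16 8 10 26 10 12 10 25 13 11-13 48-24 32-26 21-12 15-2 15 18 8 17 1 13 14 1 1-161-41 1-52-8-22-7-16-13-34 0-12-31z"/><path data-sink="527 39" data-exterior="1" d="M527 16l-175 1 0 25 8 16 0 24-4 12-1 23-6 16 0 14 14 37 34 0 16 13 22 7 52 8 41-2z"/><path data-sink="527 527" data-exterior="1" d="M489 323l-8 0-22 10-25 18-13 12-48 24-10 11 14 45 7 30 0 18-4 10-5 5 11 1 21 10 8 0 0 11 113-1 0-154-15-2-1-13-8-17z"/>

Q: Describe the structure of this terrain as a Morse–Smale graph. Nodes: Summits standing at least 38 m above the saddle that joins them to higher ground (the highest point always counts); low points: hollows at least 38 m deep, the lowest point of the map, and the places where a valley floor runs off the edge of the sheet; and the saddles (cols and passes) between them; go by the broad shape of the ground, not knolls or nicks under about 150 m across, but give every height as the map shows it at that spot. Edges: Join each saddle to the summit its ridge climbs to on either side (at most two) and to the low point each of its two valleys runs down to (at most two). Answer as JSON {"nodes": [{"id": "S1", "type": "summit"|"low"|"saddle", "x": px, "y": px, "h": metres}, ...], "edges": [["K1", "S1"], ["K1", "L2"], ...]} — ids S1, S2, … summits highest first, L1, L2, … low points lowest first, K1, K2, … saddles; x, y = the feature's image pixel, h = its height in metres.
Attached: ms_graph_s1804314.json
{"nodes": [
{"id": "S1", "type": "summit", "x": 159, "y": 229, "h": 2018},
{"id": "S2", "type": "summit", "x": 357, "y": 51, "h": 1979},
{"id": "S3", "type": "summit", "x": 514, "y": 373, "h": 1958},
{"id": "L1", "type": "low", "x": 18, "y": 527, "h": 1788},
{"id": "L2", "type": "low", "x": 527, "y": 527, "h": 1792},
{"id": "L3", "type": "low", "x": 18, "y": 91, "h": 1795},
{"id": "L4", "type": "low", "x": 527, "y": 251, "h": 1806},
{"id": "L5", "type": "low", "x": 527, "y": 39, "h": 1808},
{"id": "K1", "type": "saddle", "x": 311, "y": 158, "h": 1939},
{"id": "K2", "type": "saddle", "x": 337, "y": 387, "h": 1914},
{"id": "K3", "type": "saddle", "x": 382, "y": 463, "h": 1905},
{"id": "K4", "type": "saddle", "x": 527, "y": 211, "h": 1878},
{"id": "K5", "type": "saddle", "x": 445, "y": 343, "h": 1867}],
"edges": [["K1", "S1"], ["K1", "S2"], ["K1", "L3"], ["K1", "L4"], ["K2", "S1"], ["K2", "L1"], ["K2", "L4"], ["K3", "S1"], ["K3", "L1"], ["K3", "L2"], ["K4", "S2"], ["K4", "L5"], ["K4", "L4"], ["K5", "S1"], ["K5", "S3"], ["K5", "L2"], ["K5", "L4"]]}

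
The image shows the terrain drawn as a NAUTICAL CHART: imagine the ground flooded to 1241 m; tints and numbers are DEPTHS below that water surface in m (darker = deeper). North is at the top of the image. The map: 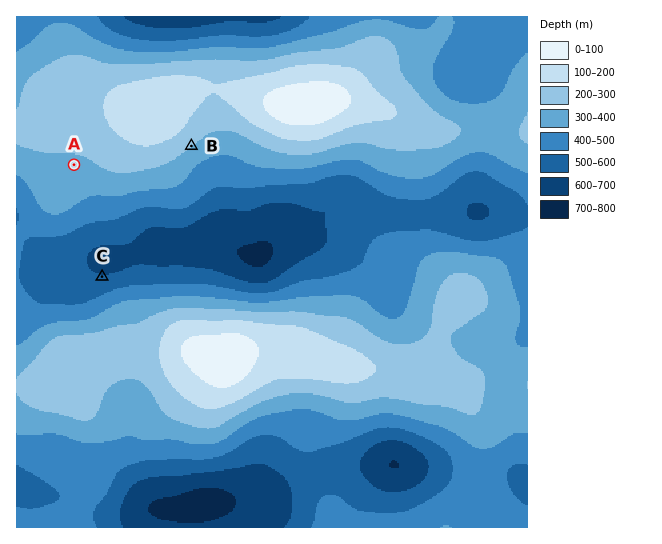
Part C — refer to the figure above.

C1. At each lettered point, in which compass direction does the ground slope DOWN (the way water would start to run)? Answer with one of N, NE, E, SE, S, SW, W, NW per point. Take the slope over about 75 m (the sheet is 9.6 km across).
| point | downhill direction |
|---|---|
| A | S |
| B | SE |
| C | N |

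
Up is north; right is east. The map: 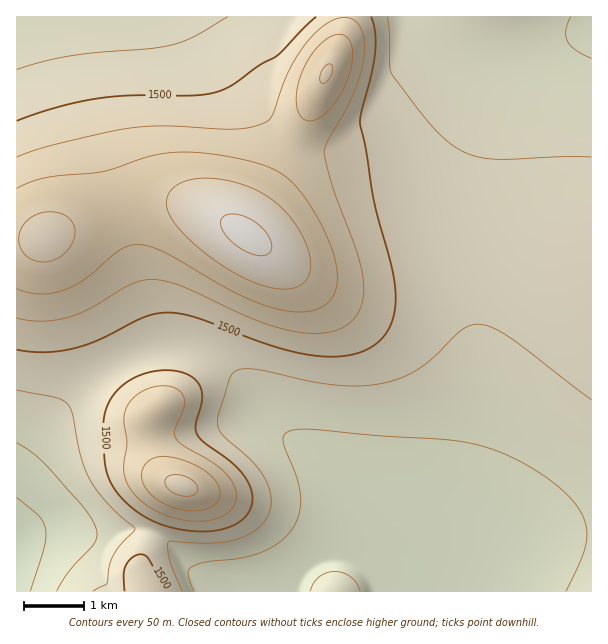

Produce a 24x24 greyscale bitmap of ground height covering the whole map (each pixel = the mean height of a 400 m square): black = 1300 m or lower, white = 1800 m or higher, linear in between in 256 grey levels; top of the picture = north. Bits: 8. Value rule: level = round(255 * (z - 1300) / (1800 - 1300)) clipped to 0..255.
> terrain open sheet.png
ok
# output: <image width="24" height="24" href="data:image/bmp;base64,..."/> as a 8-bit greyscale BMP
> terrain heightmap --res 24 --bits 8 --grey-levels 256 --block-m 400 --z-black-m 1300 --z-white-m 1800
<image width="24" height="24" href="data:image/bmp;base64,Qk12BgAAAAAAADYEAAAoAAAAGAAAABgAAAABAAgAAAAAAEACAAATCwAAEwsAAAABAAAAAAAAAAAAAAEBAQACAgIAAwMDAAQEBAAFBQUABgYGAAcHBwAICAgACQkJAAoKCgALCwsADAwMAA0NDQAODg4ADw8PABAQEAAREREAEhISABMTEwAUFBQAFRUVABYWFgAXFxcAGBgYABkZGQAaGhoAGxsbABwcHAAdHR0AHh4eAB8fHwAgICAAISEhACIiIgAjIyMAJCQkACUlJQAmJiYAJycnACgoKAApKSkAKioqACsrKwAsLCwALS0tAC4uLgAvLy8AMDAwADExMQAyMjIAMzMzADQ0NAA1NTUANjY2ADc3NwA4ODgAOTk5ADo6OgA7OzsAPDw8AD09PQA+Pj4APz8/AEBAQABBQUEAQkJCAENDQwBEREQARUVFAEZGRgBHR0cASEhIAElJSQBKSkoAS0tLAExMTABNTU0ATk5OAE9PTwBQUFAAUVFRAFJSUgBTU1MAVFRUAFVVVQBWVlYAV1dXAFhYWABZWVkAWlpaAFtbWwBcXFwAXV1dAF5eXgBfX18AYGBgAGFhYQBiYmIAY2NjAGRkZABlZWUAZmZmAGdnZwBoaGgAaWlpAGpqagBra2sAbGxsAG1tbQBubm4Ab29vAHBwcABxcXEAcnJyAHNzcwB0dHQAdXV1AHZ2dgB3d3cAeHh4AHl5eQB6enoAe3t7AHx8fAB9fX0Afn5+AH9/fwCAgIAAgYGBAIKCggCDg4MAhISEAIWFhQCGhoYAh4eHAIiIiACJiYkAioqKAIuLiwCMjIwAjY2NAI6OjgCPj48AkJCQAJGRkQCSkpIAk5OTAJSUlACVlZUAlpaWAJeXlwCYmJgAmZmZAJqamgCbm5sAnJycAJ2dnQCenp4An5+fAKCgoAChoaEAoqKiAKOjowCkpKQApaWlAKampgCnp6cAqKioAKmpqQCqqqoAq6urAKysrACtra0Arq6uAK+vrwCwsLAAsbGxALKysgCzs7MAtLS0ALW1tQC2trYAt7e3ALi4uAC5ubkAurq6ALu7uwC8vLwAvb29AL6+vgC/v78AwMDAAMHBwQDCwsIAw8PDAMTExADFxcUAxsbGAMfHxwDIyMgAycnJAMrKygDLy8sAzMzMAM3NzQDOzs4Az8/PANDQ0ADR0dEA0tLSANPT0wDU1NQA1dXVANbW1gDX19cA2NjYANnZ2QDa2toA29vbANzc3ADd3d0A3t7eAN/f3wDg4OAA4eHhAOLi4gDj4+MA5OTkAOXl5QDm5uYA5+fnAOjo6ADp6ekA6urqAOvr6wDs7OwA7e3tAO7u7gDv7+8A8PDwAPHx8QDy8vIA8/PzAPT09AD19fUA9vb2APf39wD4+PgA+fn5APr6+gD7+/sA/Pz8AP39/QD+/v4A////ABQqPElkblUxKCUjIjE7Jh4dHh8gIyguNhAhMDxbY0k7OTUvKCQjIB8fICAiJCgtMxEdKTVHWV5lYVNBMikkIiEhIiMkJiktMhkiLkFce5WcjG5POCwmJSQkJSYnKSwvMyQtPVZ5nbOvk21MNy0pKCgoKSorLTAzNy84R2B/l52NcVQ/My4sLCwtLi8wMjU4PDlATWJ9jINqUUA3MjEyMzM0NDQ2Nzo+QUNHT2B9k4trTT05ODo8PT08Ozs7PUBDR09QUlpqfX9qUkVCRUhLS0lGQ0FBQ0VJTV1eXFpbX19aUlBTWV1fXFdQSkdGSEtOU29vbGZfW1hYW2JsdHh1bWJYUEtKTE9TV4ODfnZtZmRocX+Lk5KJemlcU05OT1NWWpmak4h9d3eAj6CsrqaUf2tdVFBQUlVZXKytpZiNiY6crr3Evq2VfWlbVFFSVFZaXbW4sKSbm6SzxM7MvqiOd2VaVFJSVFZZW7K1sKikp7LAy83EspyEcGFYU1JSU1VXWaOop6SkqrS9wb2yoo98bF9XU1FRUVNUVZCVl5mcoqmsq6WdlId4aV1WUU9OTk9QUHyChoqOkpWUko+NjIV2Z1tUT0xLS0pKSmtwdHh8fX59fH2Cj5R9ZFhQTElHRkVFRF1hZGdpamlpa3B5kqeTaVRMSERCQUA/PlFUV1hZWlpcX2ZuiaymdlFIREE/PTs6OEdKS01NTk9SVlxidJumf1FEQT89Ozg2M0BBQ0RERkdKT1NXXHiNeE9BQEFBPzs2MA=="/>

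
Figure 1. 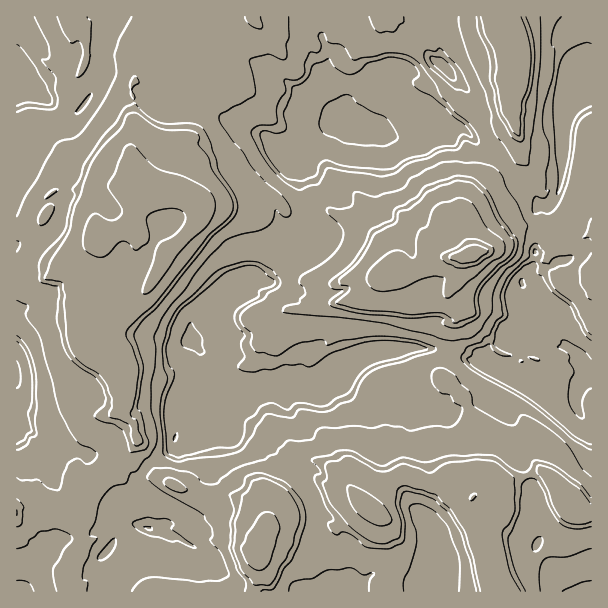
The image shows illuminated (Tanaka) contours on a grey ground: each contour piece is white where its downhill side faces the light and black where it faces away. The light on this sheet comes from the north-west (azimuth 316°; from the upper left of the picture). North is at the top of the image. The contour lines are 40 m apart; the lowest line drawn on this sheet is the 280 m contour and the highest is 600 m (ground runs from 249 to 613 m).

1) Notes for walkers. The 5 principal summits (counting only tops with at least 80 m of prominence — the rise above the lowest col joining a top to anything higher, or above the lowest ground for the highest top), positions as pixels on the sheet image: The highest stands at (467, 255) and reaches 613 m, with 364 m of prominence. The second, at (261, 546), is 553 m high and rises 181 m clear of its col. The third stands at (375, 513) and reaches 553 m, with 121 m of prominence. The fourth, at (149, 185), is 551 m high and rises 176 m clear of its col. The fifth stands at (513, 56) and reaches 495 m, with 122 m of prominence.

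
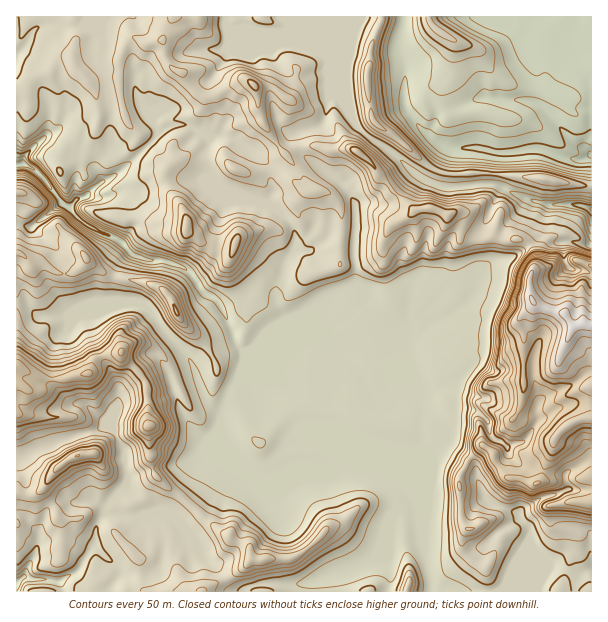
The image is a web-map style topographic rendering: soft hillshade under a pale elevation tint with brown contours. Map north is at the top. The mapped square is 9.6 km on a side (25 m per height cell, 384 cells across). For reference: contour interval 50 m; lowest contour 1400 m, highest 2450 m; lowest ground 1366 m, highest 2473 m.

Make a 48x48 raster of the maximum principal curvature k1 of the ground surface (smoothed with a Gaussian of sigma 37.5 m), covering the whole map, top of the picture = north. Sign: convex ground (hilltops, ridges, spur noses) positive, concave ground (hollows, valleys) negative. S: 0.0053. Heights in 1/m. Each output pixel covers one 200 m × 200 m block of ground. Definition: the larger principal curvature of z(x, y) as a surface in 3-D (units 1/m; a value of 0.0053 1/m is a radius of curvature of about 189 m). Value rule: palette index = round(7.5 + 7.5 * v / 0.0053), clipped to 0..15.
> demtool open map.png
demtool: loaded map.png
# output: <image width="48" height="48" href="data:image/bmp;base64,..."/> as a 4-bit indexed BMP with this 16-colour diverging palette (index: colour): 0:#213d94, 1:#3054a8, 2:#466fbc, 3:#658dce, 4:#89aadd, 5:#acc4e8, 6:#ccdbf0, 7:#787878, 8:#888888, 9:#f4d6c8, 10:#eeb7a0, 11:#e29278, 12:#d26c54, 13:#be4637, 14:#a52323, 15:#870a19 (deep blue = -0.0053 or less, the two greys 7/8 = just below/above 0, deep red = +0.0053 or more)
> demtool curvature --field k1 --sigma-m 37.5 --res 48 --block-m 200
<image width="48" height="48" href="data:image/bmp;base64,Qk32BAAAAAAAAHYAAAAoAAAAMAAAADAAAAABAAQAAAAAAIAEAAATCwAAEwsAABAAAAAAAAAAlD0hAKhUMAC8b0YAzo1lAN2qiQDoxKwA8NvMAHh4eACIiIgAyNb0AKC37gB4kuIAVGzSADdGvgAjI6UAGQqHALzJqYiZmZmruXiZiIiZq5n5iHeKiHiZiayqmZh4l3p4itqIiId3iIf6iIibh3iJicmrqJh5mIl4d57+/Id4iHfJiIqbh3h4iKiKmYiKiIiHip6qnviIiIioeKt4p3iImJiJiIioeIh3jbyWZs6YiIiXd6yYqYiomaiKmoqYeIiJ27iHd33Kh3iIiJ78mYioiImLnKiIiIediKh3d4qbuIiHiLubx4y4iZqZeIiJl3rYd4h3iIh4u5iId8x3qGz//6vXh3mHmN2IeIiHiId4iIiIh9yJqs2qeZjrhoynj8d4iHiIiId4iIiIeOt47s3ay3ivx56Irmd3iIiIh3iIiIeHeJ972Ii3iYiI//t2rpd3eIiIiIiHd3iIeIy/ubnZh5eIiL2YrImHeImYh4h3iIiIiHj7mXrah5d3iJiL7sl4iIiIh3d4iIiIiHf565mfqMzO7ZeK3JiaiIh4iIiIiIiIiIn43peJ3ZiIeKh3zJjIiIh3iIiIiHeIiIjte7ioiZu4h6h224qYmId3iIiIh4eHeIjYiOd6upi92rlX6ot4uHh4eIiIiIeHiHjP29qomryqveqs2ZqHuXh4iIiIiIeIiIiJmdjLh8h3ie3seLh4qYd4iIiHiId4iIh3ycicibeHaIreu5iKmIiHiIiIeId4iIh3qseNl6iHeXjpuInriJl3iIeIiId4iIiIu7dqyaeYiHi+iJ/YiJmHeHeIiIiIiIh4r5h7vKiHd3iJl594mJiIiHd4iIiIiIiIitztmpmHh3h3d/yIiYiHmYd4h4iIiIh3eux5qXqImHib7+mYqoiHiph4d4h4iIh3d/iJrJusu53cuZmIrJiIiau6ibl3iIh3ifyYaquojOmYd4h5naiIeIibmcmnh4h3iL/9/8mXn5mZmpucuth3iIiaicms2sqYmMuKtqmI2oh5qrzcmeuIqIiKiNh8nKqszsi6upjOuIrcmIrZiMu7mYiKd7yaa5qJqYiJqZytnf65iIvIl5iIiniLiqm8v+yo2Iqqq475vKmYd46Hd4h4mYi6eInc2avsyoh4evyL65yod7qHiIiYiqy4iq6Xh3eKeImb37mPrLiamad3iayYmaiHaup3i93e////2oncmYqYmamIncmYmoeHf8l6/Ku6mImHeL7JiIiKiZmYm3d4yZrM/YfPhniId4iIp9iamJh5qKqIeXh9icueuI74d4d4iHeamKuZmKiLqImHiJjMd4ebiv6IiYh4mZqoiZmZiJibeIiZh3nnqJi4j6eIqaqqqql4mYmId5ipd3eKh4nXrKiYj4eKmYiZiIiZiJh4d6ioiHeqqYrL2oeIj4eJiIh4iZqYiJmIipioiImois/LeYiIn3iIiIiIqoiHiJiYmoiod727msmIioeIn4iIiIiJl3iHiIiIqHioiNeIl4eHqZiIj4eHeJiKh3iHeIiImIeaurd3mHiIiIiIj4eIiL3bmHiHeJiIiYeKiamJuIiIh3iIjMeJrsmIiHiHiIiHiIiIeJmriImph4iHiPmJ6Xd3eIiIiA=="/>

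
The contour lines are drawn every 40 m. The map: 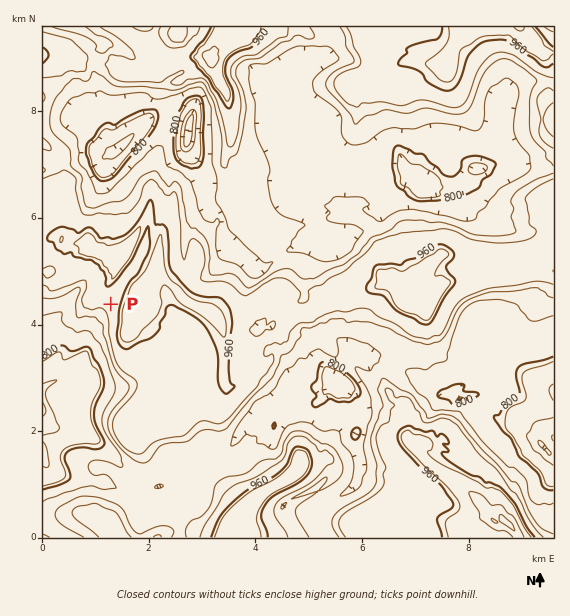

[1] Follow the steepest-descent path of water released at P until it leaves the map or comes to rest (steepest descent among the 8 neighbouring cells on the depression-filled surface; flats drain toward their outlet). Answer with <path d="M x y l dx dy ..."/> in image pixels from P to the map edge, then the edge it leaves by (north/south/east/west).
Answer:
<path d="M111 304l-10 9-2 0-4 4-3 6-4 4 0 9-3 3 0 17-2 3 0 9-4 4-6 0-5 4-3 0-6 4-3 0-11 5-2 3"/>
exit: west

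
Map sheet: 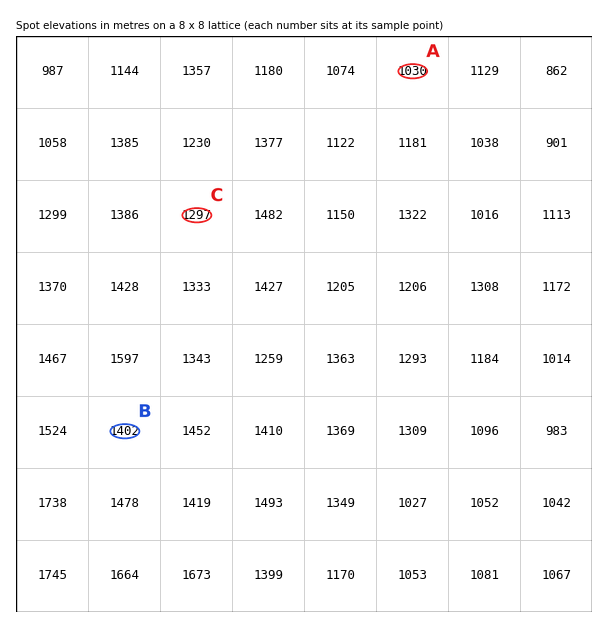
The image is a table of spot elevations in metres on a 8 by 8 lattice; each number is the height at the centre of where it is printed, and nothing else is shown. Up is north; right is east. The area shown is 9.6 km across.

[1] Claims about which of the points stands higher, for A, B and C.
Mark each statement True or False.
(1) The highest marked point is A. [False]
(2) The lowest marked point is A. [True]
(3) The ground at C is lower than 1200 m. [False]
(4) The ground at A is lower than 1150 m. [True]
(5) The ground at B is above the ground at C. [True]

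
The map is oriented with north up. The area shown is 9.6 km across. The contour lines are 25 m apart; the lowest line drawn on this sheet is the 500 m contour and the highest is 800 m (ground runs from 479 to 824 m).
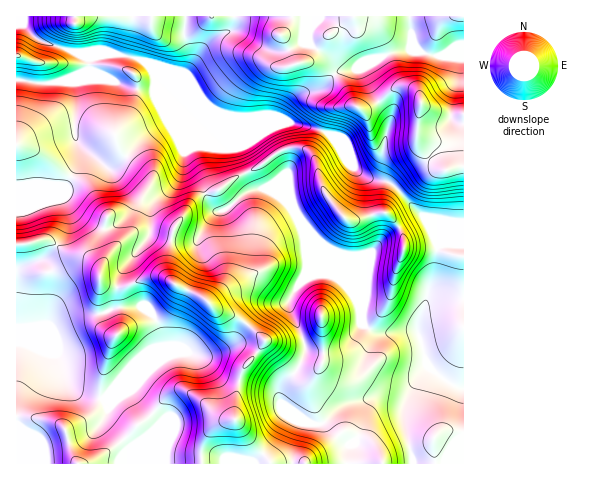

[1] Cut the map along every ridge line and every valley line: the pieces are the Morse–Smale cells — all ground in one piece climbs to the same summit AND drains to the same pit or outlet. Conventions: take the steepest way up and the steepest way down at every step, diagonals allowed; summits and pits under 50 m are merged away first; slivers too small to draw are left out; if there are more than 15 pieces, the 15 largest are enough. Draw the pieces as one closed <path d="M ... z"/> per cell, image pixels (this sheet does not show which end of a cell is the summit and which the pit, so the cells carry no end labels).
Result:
<path d="M102 50l-24 2 12 8 0 9-21 11-21 4-32-3 0 260 36-13 21-12 30-2 21-8 17 0 11 8 5 7 6 25-20 10-39 43-6 0-17-5-13-10-12-30-17-7-22-3-1 119 366 1-1-8-10-14-23-11-7 1-8 9-21 13 17-14 0-10-6-7-10 1-6-2-23-16-4-6 2-14 15-16 7-14 1-10-1-3-17 1-22-4-24-21-25-9-15-14-29-13-4-11 0-10 3-24 5-13 19-26 9-6 17-4 25-17-8-24-22-10-62-62-4-9-5-5z"/><path d="M463 16l-228 0-3 13-23 13-22 31-40-10 7 13 17 17 46 20 14 3 40-1 16 7 40 11 6 5 25 34 14 7 16 3 9 6 28-19 22 1 17-4z"/><path d="M246 174l-10 3-20 14-14 3-11 9-19 31-4 28 1 15 4 6 28 13 15 14 25 9 24 21 22 4 17-1-14-32-1-11 15-20 10-5 16-1-14-14-13-31-12-21-20-17-5-2-11 0z"/><path d="M302 148l-18 1-25 17-13 6 6 14 3 3 11 0 5 2 20 17 12 21 13 31 16 16 8 4 11 11 9 15 2 16 5 6 11 5 21-2 18 1 1-12 16-41 4-33-11-26-31-31-9 13-3 11-12 1-15 6-9 0-22-25-14-41z"/><path d="M449 244l-12 4-3 31-17 46 0 7 7 24 6 12-6 2-16 26-4 3-29-3-26 6-10 6-15 15 6 9 0 6-11 12 22-18 7-1 23 11 7 7 5 15 81-1 0-218z"/><path d="M323 274l-9 1-10 5-15 20 1 11 15 31 7-3 7-7 3-6 2 31-13 25-1 7 5 17 8 15 2 1 14-14 10-6 26-6 20 3 11-1 14-22 9-9-11-33-2-3-38 2-8-3-8-8 0-10-11-21-15-14z"/><path d="M174 94l-2 1 44 43 22 10 3 14 5 10 13-6 25-17 18-1 10 6 14 41 18 23 4 2 9 0 15-6 13-1 2-11 9-14-8-6-16-3-14-7-29-38-18-7-24-5-16-7-40 1-10-2z"/><path d="M141 306l-17 0-21 8-30 2-57 27 23 4 17 7 10 27 9 9 13 6 16 3 39-43 20-10-6-25-5-7z"/><path d="M185 16l-168 0-1 8 6 0 12 13 11 6 29 9 28-2 34 8 33 12 16 2 5-11 0-8-6-17z"/><path d="M463 166l-16 4-22-1-29 19 31 32 11 26 8-2 18 0z"/><path d="M22 24l-6 1 1 55 22 4 27-3 24-12 0-9-3-3-49-18z"/><path d="M321 325l-2 7-7 7-8 3 0 14-7 14-11 12-6 10 0 8 4 6 29 18 11-1-9-17-5-17 1-7 13-25z"/><path d="M234 16l-49 1-1 19 6 17 0 8-5 10-3 2 6 0 21-31 23-13 2-5z"/>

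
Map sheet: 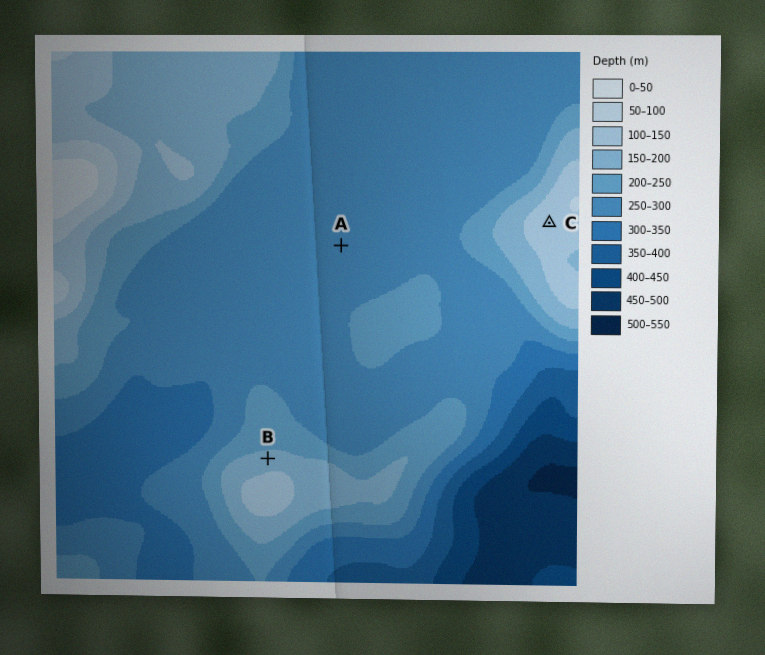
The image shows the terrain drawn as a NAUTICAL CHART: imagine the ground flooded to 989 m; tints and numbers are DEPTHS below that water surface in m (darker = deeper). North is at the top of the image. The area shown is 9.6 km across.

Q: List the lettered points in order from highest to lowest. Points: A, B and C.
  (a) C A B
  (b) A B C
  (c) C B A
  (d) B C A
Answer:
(c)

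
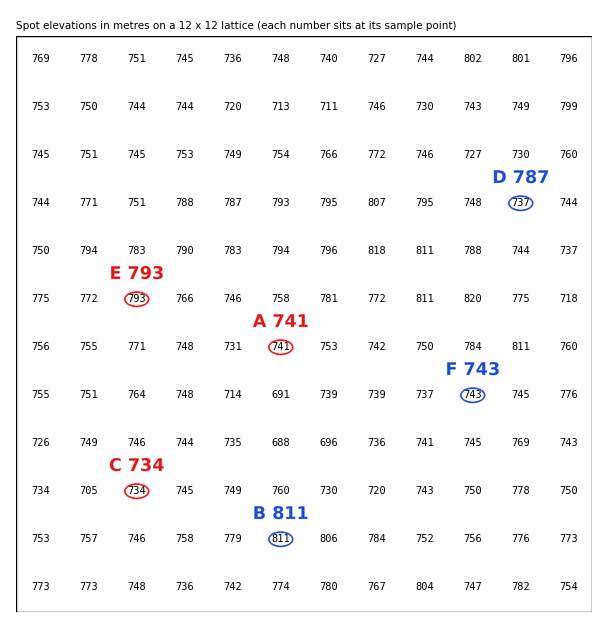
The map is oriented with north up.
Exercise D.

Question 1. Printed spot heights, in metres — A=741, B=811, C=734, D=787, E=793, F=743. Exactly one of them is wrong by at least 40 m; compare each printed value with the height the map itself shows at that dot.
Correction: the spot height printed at D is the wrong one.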